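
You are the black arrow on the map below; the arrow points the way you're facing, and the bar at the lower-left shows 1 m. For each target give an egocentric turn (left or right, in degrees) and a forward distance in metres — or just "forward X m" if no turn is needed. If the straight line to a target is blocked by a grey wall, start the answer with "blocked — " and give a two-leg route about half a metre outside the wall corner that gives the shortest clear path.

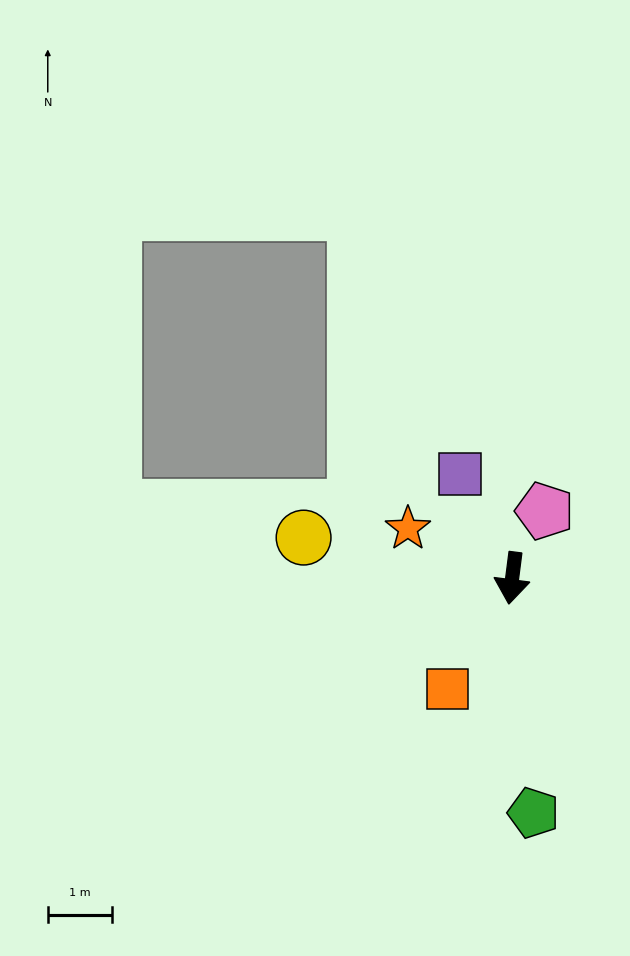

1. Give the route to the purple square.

turn right 146°, forward 1.8 m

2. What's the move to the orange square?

turn right 23°, forward 2.0 m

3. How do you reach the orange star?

turn right 108°, forward 1.8 m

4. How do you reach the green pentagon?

turn left 12°, forward 3.6 m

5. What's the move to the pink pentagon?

turn left 161°, forward 1.2 m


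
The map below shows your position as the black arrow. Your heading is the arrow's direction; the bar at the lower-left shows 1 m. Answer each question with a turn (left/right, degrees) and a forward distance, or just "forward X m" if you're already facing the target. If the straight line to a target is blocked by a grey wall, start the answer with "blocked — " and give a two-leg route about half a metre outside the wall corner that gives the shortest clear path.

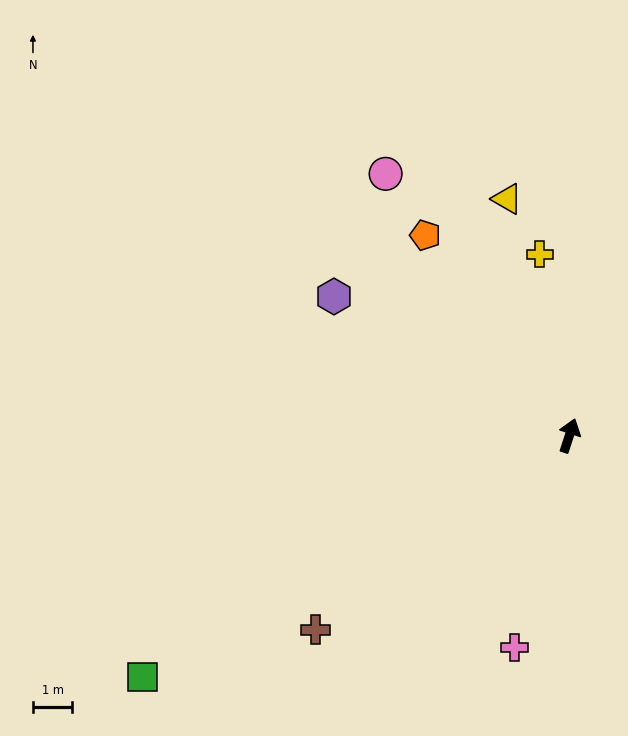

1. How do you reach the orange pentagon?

turn left 54°, forward 6.2 m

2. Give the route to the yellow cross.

turn left 27°, forward 4.6 m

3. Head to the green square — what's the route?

turn left 138°, forward 12.4 m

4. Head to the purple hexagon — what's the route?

turn left 77°, forward 6.9 m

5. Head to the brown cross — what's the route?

turn left 145°, forward 8.1 m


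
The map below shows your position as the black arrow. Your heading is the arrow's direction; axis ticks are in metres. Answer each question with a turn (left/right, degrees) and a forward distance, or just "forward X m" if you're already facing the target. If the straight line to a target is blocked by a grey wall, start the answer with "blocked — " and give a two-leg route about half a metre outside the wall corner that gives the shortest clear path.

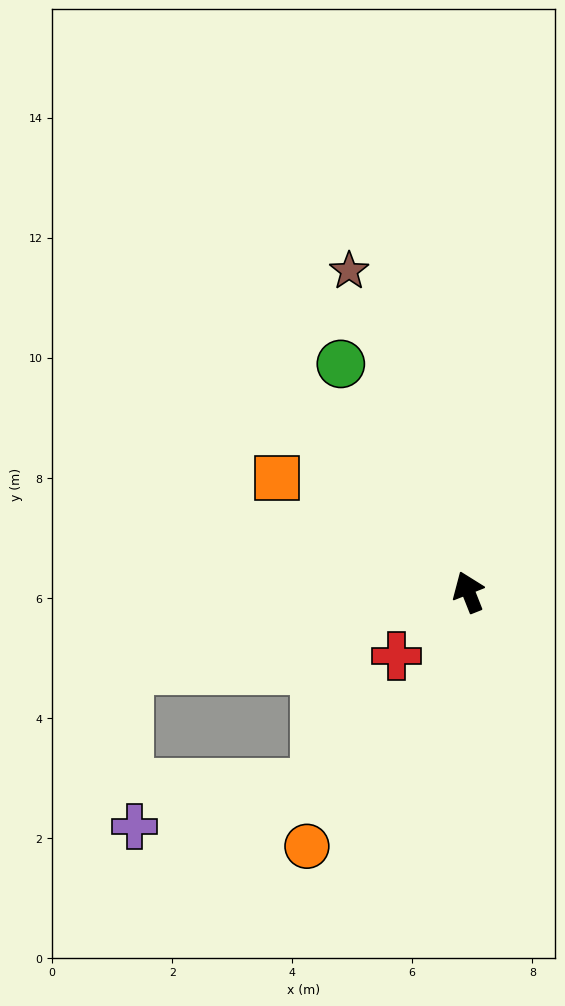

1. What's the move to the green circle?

turn left 8°, forward 4.4 m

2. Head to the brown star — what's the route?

forward 5.7 m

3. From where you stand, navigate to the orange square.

turn left 38°, forward 3.7 m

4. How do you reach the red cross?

turn left 110°, forward 1.6 m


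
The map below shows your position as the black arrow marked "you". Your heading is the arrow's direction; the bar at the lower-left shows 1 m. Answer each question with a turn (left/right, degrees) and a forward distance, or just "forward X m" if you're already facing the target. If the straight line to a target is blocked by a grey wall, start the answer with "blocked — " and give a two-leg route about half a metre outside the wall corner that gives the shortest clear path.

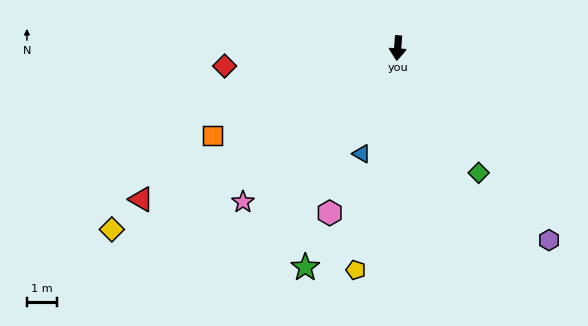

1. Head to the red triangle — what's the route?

turn right 55°, forward 10.0 m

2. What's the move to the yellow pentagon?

turn right 7°, forward 7.5 m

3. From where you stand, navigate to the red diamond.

turn right 80°, forward 5.8 m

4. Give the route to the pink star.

turn right 41°, forward 7.3 m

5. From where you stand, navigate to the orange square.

turn right 61°, forward 6.8 m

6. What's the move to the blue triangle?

turn right 15°, forward 3.7 m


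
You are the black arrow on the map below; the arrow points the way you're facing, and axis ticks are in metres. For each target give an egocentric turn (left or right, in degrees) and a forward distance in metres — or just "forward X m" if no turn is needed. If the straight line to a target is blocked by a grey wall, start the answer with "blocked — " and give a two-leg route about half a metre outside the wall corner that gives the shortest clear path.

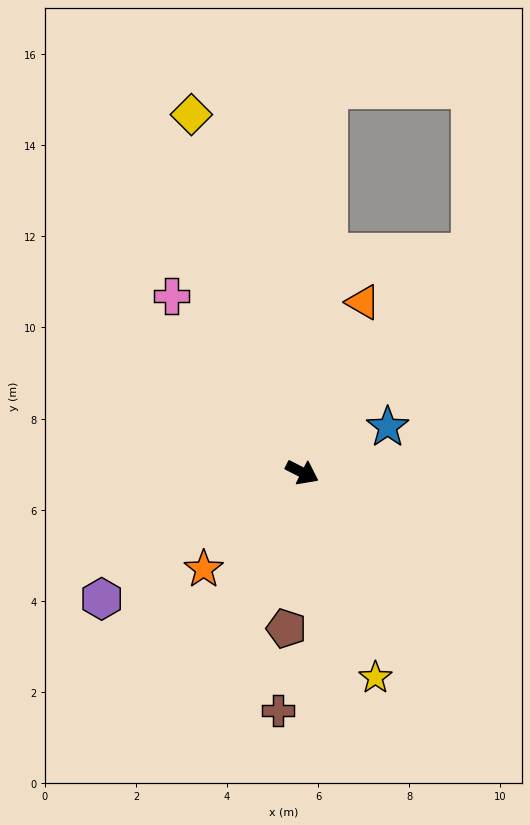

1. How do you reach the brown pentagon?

turn right 69°, forward 3.4 m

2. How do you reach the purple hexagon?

turn right 121°, forward 5.2 m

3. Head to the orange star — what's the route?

turn right 109°, forward 3.0 m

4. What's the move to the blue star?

turn left 55°, forward 2.1 m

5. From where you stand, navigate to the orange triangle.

turn left 97°, forward 4.0 m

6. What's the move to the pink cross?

turn left 153°, forward 4.8 m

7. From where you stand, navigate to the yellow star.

turn right 43°, forward 4.8 m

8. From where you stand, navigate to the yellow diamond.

turn left 134°, forward 8.2 m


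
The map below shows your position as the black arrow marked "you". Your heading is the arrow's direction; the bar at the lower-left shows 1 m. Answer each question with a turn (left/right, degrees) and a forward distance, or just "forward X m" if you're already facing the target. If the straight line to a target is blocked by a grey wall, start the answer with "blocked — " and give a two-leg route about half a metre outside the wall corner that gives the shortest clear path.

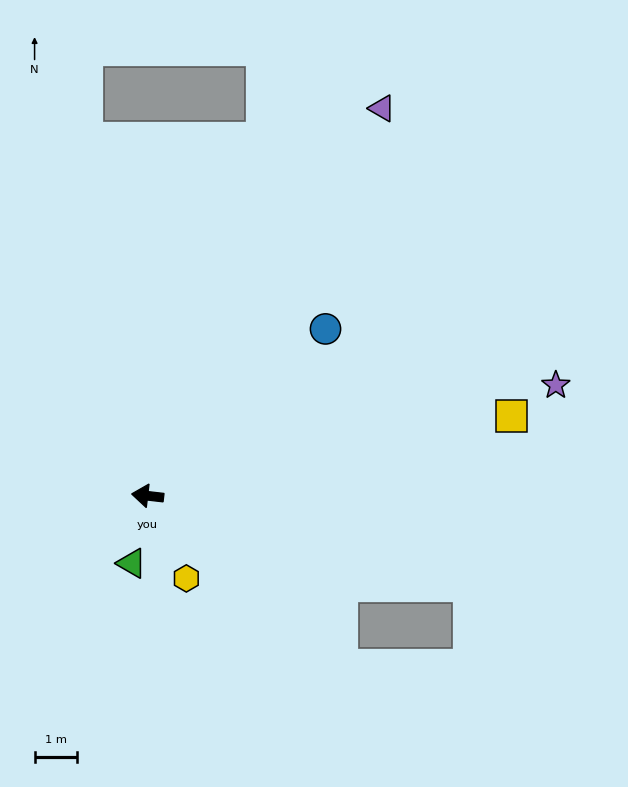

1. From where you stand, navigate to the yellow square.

turn right 161°, forward 8.8 m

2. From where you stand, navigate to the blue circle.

turn right 130°, forward 5.8 m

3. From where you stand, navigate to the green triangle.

turn left 83°, forward 1.6 m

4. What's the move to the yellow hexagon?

turn left 122°, forward 2.2 m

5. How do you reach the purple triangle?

turn right 115°, forward 10.7 m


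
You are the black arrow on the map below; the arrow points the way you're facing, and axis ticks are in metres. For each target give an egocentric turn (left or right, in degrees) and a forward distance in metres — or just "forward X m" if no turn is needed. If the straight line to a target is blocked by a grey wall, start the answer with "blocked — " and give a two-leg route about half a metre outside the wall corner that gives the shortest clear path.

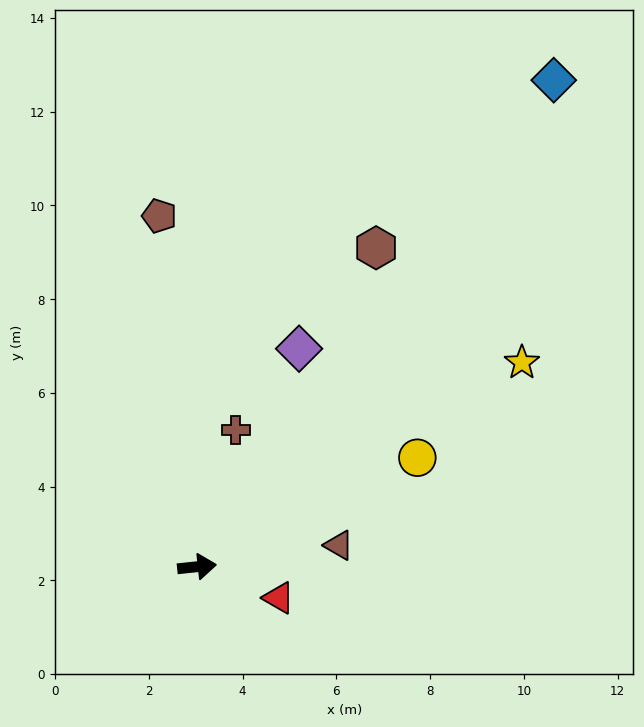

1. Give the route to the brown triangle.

turn left 3°, forward 3.1 m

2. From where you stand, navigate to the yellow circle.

turn left 20°, forward 5.2 m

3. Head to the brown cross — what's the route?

turn left 68°, forward 3.0 m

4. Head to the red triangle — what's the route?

turn right 27°, forward 1.9 m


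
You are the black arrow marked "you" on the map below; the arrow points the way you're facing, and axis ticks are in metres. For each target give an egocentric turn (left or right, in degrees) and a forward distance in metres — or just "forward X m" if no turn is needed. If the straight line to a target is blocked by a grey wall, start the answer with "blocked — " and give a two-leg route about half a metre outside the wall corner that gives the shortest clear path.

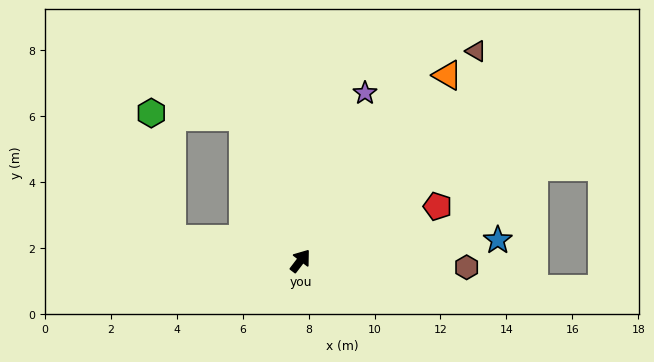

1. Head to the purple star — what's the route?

turn left 16°, forward 5.5 m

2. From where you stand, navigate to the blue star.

turn right 47°, forward 6.0 m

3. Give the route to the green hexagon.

blocked — turn left 59°, forward 4.7 m, then turn left 66°, forward 2.8 m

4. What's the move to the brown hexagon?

turn right 55°, forward 5.0 m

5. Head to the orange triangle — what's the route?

forward 7.2 m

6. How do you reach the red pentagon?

turn right 31°, forward 4.5 m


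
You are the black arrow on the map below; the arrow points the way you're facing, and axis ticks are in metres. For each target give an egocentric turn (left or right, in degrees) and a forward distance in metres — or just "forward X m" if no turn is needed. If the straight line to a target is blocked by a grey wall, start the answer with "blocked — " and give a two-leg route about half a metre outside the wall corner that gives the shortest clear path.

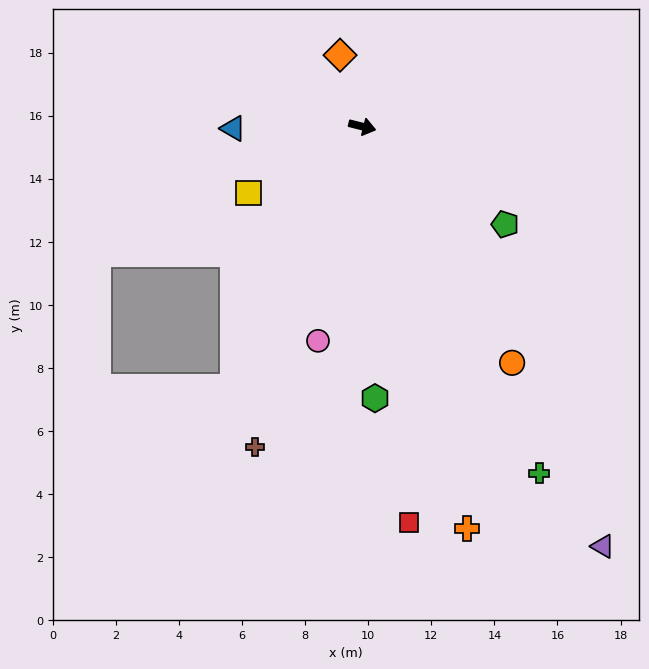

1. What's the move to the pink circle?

turn right 88°, forward 6.9 m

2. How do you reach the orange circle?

turn right 44°, forward 8.9 m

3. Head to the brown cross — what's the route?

turn right 94°, forward 10.7 m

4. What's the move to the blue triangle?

turn right 165°, forward 4.1 m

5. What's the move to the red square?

turn right 69°, forward 12.6 m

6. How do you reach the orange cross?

turn right 61°, forward 13.2 m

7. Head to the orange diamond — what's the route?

turn left 121°, forward 2.4 m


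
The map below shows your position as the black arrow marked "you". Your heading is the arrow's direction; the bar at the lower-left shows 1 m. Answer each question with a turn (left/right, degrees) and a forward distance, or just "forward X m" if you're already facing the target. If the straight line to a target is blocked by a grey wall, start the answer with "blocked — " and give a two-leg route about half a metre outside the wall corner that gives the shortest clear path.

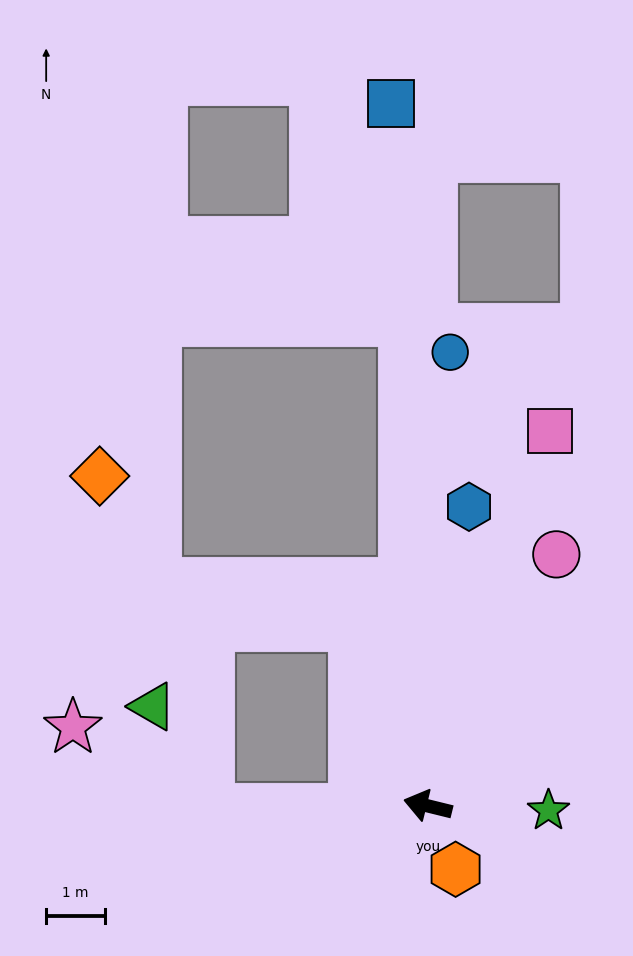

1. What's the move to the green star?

turn right 168°, forward 2.1 m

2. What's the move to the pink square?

turn right 94°, forward 6.7 m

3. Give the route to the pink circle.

turn right 103°, forward 4.8 m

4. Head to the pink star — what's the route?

blocked — turn left 15°, forward 3.7 m, then turn right 32°, forward 2.7 m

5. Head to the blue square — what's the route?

turn right 73°, forward 12.0 m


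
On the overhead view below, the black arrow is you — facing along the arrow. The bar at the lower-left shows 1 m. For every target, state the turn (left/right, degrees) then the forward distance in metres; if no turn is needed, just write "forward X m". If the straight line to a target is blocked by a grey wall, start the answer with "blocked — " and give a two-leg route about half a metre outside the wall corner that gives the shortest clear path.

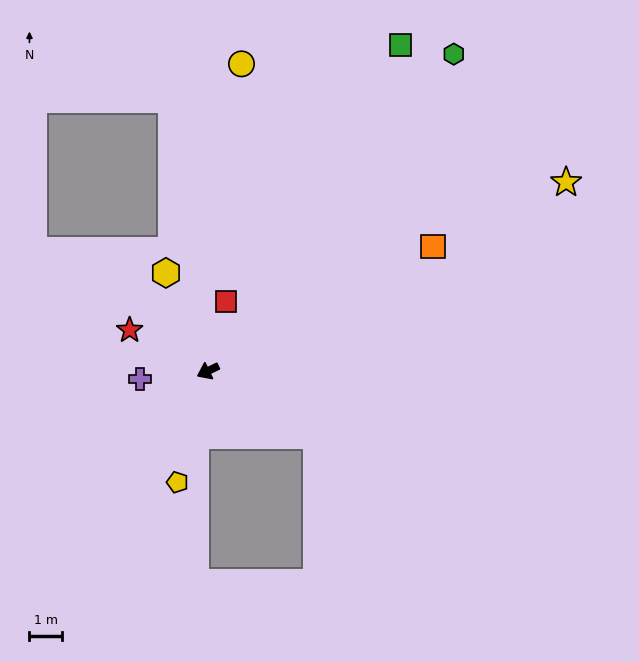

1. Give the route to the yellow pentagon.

turn left 49°, forward 3.6 m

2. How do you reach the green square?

turn right 146°, forward 11.7 m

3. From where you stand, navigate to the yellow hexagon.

turn right 93°, forward 3.3 m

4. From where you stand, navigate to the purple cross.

turn right 19°, forward 2.1 m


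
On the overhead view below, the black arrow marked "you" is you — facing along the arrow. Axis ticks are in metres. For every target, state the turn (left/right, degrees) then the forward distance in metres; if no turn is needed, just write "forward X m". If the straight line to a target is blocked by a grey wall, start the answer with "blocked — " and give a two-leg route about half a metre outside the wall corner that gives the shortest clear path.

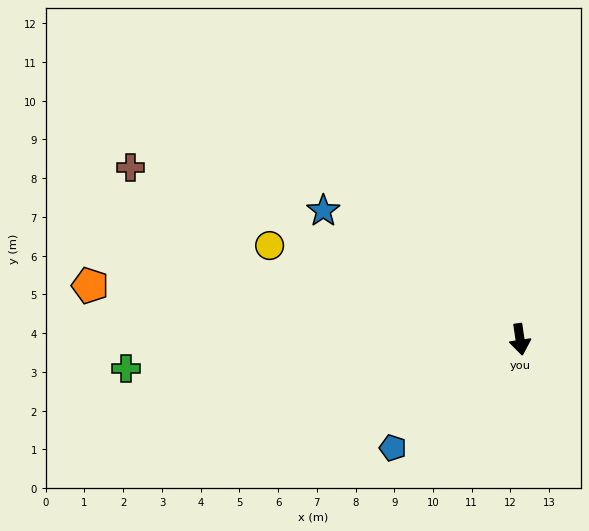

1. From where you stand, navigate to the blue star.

turn right 132°, forward 6.1 m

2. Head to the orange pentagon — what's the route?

turn right 105°, forward 11.2 m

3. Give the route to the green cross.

turn right 94°, forward 10.2 m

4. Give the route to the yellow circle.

turn right 119°, forward 6.9 m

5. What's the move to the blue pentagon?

turn right 58°, forward 4.3 m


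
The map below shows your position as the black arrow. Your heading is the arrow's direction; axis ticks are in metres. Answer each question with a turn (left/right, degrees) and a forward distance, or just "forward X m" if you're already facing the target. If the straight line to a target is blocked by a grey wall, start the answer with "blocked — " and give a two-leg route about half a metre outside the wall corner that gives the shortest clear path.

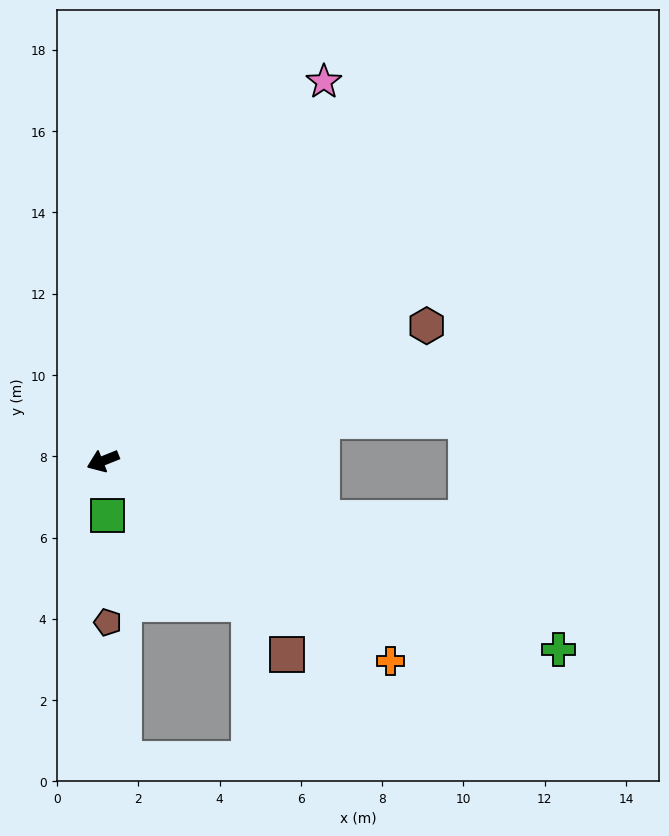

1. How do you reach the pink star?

turn right 142°, forward 10.8 m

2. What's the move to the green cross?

turn left 136°, forward 12.1 m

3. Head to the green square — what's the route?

turn left 73°, forward 1.4 m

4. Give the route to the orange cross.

turn left 123°, forward 8.6 m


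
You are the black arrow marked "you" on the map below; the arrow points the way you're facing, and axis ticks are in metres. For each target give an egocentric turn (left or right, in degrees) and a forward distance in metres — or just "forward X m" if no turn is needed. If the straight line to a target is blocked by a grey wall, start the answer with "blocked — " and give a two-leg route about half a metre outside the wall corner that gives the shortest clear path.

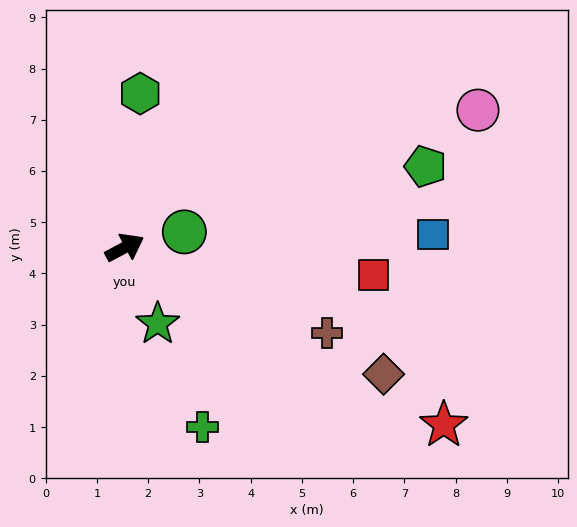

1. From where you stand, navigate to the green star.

turn right 95°, forward 1.6 m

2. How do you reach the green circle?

turn right 13°, forward 1.2 m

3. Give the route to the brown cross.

turn right 51°, forward 4.3 m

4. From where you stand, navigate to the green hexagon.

turn left 56°, forward 3.0 m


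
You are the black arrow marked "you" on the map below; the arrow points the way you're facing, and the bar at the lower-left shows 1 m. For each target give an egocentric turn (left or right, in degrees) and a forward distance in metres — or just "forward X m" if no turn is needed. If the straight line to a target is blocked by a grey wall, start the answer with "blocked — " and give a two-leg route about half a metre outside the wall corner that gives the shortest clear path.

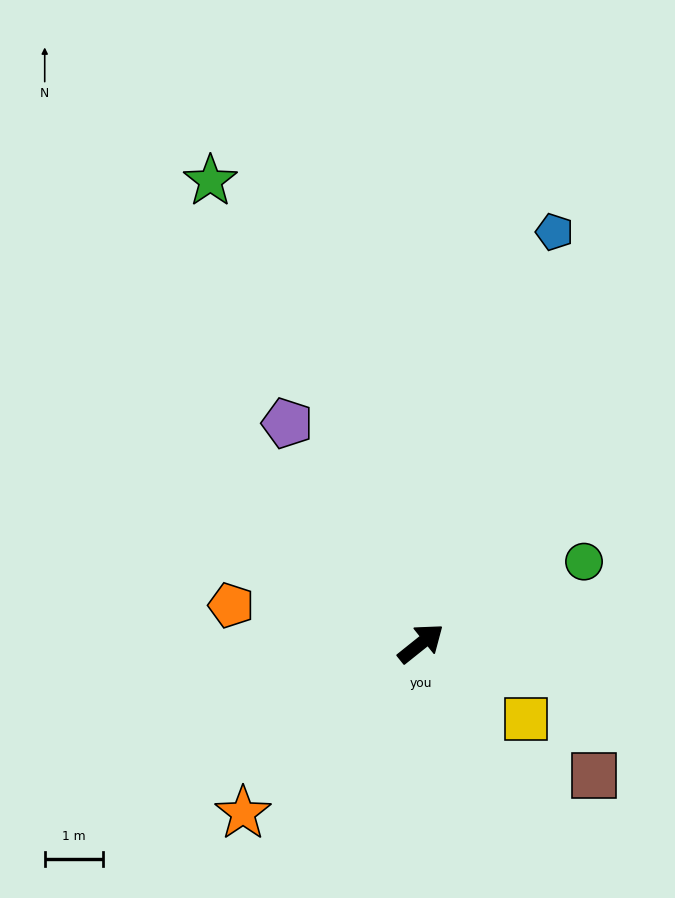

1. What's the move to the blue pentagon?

turn left 33°, forward 7.4 m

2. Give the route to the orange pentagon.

turn left 130°, forward 3.3 m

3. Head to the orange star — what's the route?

turn right 175°, forward 4.2 m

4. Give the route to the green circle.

turn right 12°, forward 3.1 m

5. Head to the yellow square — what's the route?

turn right 75°, forward 2.2 m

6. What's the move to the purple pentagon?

turn left 83°, forward 4.4 m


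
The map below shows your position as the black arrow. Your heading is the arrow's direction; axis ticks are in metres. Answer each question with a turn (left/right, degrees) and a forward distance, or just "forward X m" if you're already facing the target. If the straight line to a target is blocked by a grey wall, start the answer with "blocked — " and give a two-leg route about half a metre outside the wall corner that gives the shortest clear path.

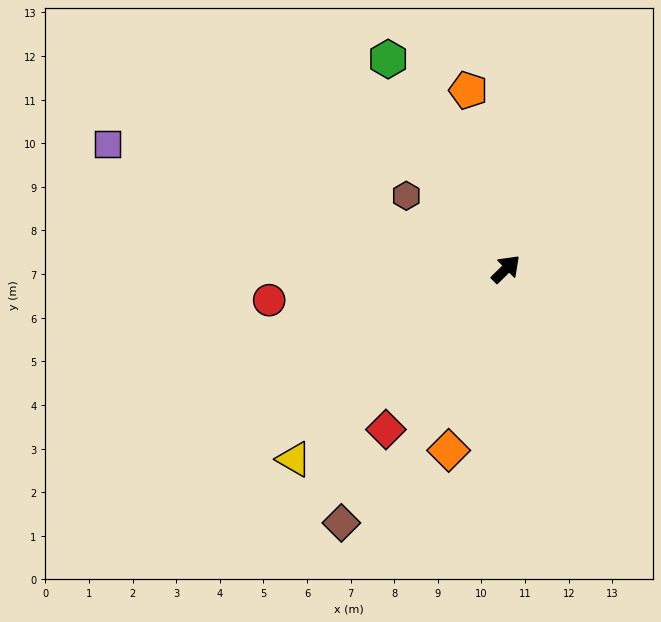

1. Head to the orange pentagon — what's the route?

turn left 58°, forward 4.2 m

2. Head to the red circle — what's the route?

turn left 143°, forward 5.5 m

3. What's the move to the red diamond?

turn right 171°, forward 4.6 m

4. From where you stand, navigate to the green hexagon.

turn left 75°, forward 5.5 m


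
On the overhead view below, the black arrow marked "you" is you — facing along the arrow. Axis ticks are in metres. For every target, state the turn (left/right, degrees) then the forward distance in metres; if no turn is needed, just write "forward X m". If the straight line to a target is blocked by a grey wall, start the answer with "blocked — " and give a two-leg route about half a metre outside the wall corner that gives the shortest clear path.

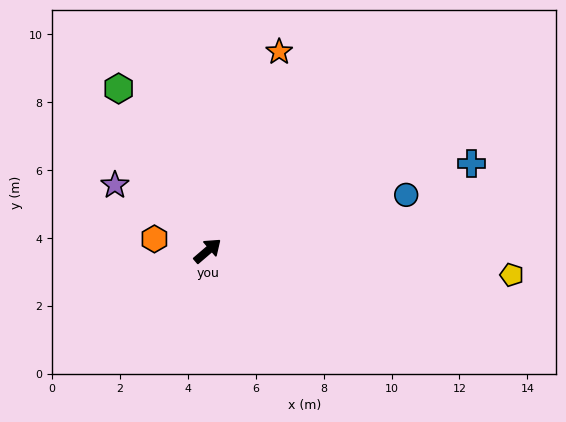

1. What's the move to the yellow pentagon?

turn right 45°, forward 9.0 m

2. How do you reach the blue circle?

turn right 25°, forward 6.1 m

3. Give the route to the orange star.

turn left 30°, forward 6.2 m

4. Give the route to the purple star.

turn left 104°, forward 3.3 m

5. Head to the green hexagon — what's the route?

turn left 78°, forward 5.5 m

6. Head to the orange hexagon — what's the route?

turn left 127°, forward 1.6 m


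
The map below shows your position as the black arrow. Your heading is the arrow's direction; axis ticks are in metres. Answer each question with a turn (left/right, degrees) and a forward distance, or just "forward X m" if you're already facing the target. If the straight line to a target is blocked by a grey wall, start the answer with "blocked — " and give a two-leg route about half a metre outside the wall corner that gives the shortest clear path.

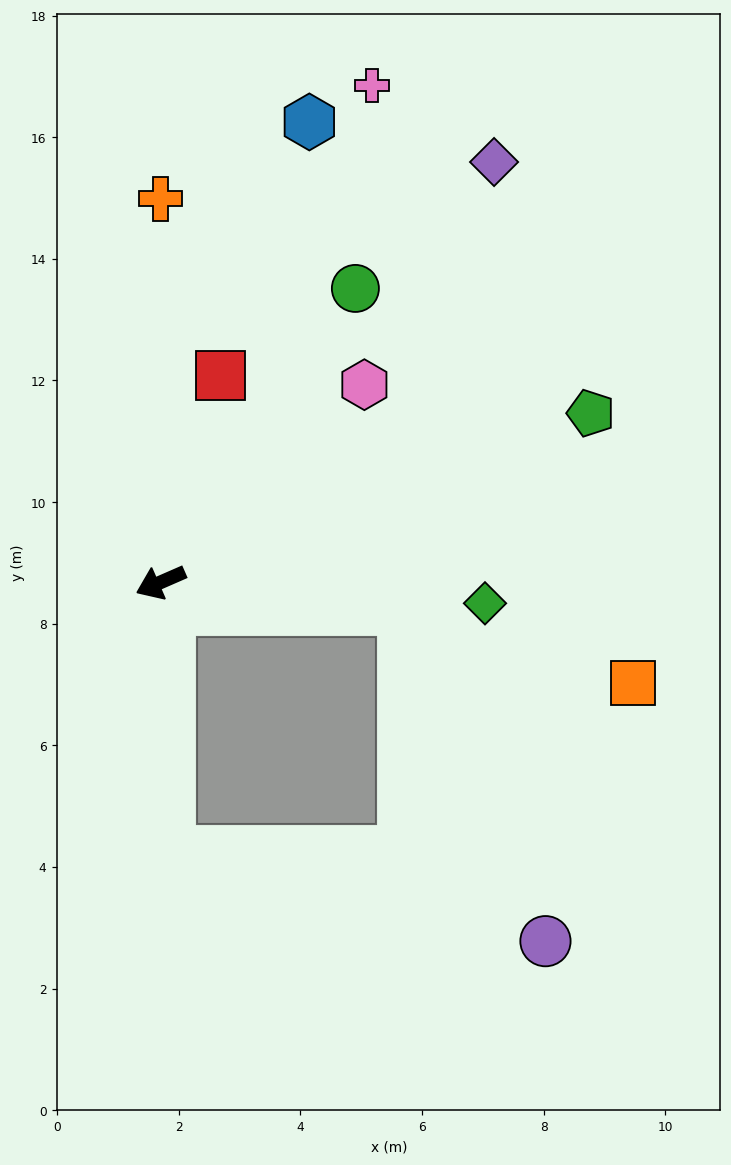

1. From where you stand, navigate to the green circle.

turn right 147°, forward 5.8 m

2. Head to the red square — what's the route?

turn right 130°, forward 3.5 m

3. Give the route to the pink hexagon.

turn right 159°, forward 4.7 m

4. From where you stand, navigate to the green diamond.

turn left 153°, forward 5.3 m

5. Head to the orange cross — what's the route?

turn right 114°, forward 6.3 m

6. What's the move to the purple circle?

blocked — turn left 150°, forward 4.0 m, then turn right 60°, forward 5.9 m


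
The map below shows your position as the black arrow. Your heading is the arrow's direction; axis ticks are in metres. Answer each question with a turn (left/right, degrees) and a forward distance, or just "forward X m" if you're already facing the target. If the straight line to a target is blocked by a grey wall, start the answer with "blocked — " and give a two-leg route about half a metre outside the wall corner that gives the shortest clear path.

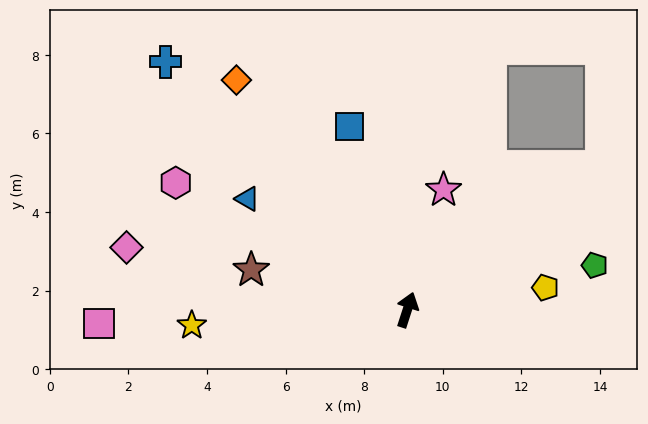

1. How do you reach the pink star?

forward 3.2 m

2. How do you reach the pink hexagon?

turn left 79°, forward 6.7 m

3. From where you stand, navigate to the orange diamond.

turn left 55°, forward 7.3 m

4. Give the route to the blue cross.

turn left 62°, forward 8.8 m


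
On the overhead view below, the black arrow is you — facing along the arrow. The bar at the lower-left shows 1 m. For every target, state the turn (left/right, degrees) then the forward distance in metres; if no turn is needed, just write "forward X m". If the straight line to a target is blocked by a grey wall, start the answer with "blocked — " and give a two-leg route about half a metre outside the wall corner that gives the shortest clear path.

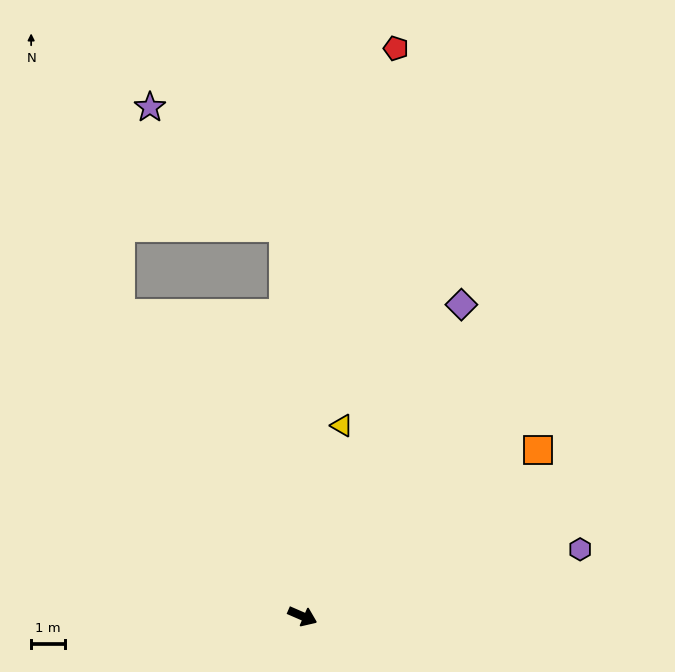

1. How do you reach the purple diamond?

turn left 86°, forward 10.2 m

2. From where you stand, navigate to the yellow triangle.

turn left 102°, forward 5.7 m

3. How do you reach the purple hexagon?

turn left 37°, forward 8.4 m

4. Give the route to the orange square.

turn left 59°, forward 8.4 m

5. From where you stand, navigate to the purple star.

blocked — turn left 116°, forward 11.4 m, then turn left 45°, forward 5.3 m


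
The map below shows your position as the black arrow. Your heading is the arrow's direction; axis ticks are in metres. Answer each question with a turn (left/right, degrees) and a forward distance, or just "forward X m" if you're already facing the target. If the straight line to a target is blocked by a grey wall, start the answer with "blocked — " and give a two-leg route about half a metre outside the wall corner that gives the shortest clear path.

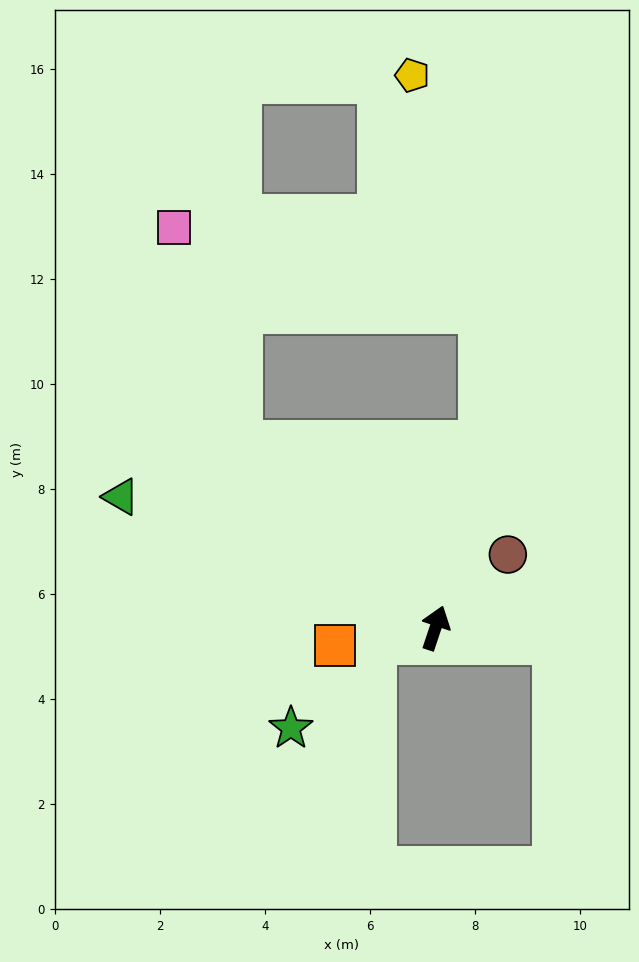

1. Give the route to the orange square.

turn left 118°, forward 1.9 m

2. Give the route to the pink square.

blocked — turn left 65°, forward 5.1 m, then turn right 29°, forward 4.3 m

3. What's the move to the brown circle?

turn right 26°, forward 2.0 m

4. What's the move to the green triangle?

turn left 86°, forward 6.5 m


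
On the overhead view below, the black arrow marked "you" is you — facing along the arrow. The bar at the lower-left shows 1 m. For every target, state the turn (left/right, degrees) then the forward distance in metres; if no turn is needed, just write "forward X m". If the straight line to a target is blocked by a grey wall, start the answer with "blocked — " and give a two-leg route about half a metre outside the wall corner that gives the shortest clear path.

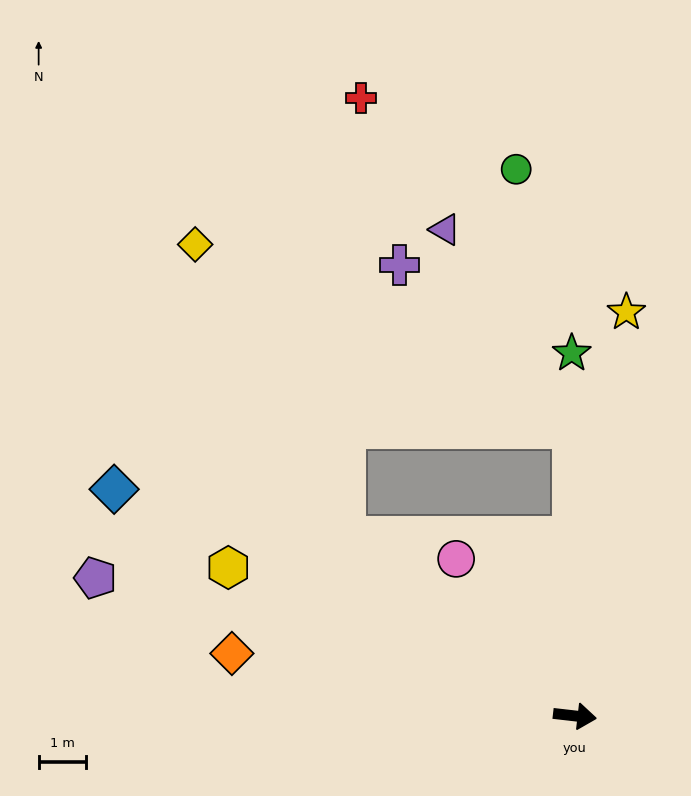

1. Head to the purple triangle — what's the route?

blocked — turn left 97°, forward 6.1 m, then turn left 32°, forward 5.0 m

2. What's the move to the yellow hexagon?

turn left 163°, forward 8.0 m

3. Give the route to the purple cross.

blocked — turn left 97°, forward 6.1 m, then turn left 46°, forward 5.0 m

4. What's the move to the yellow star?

turn left 89°, forward 8.6 m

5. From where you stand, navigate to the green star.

turn left 97°, forward 7.7 m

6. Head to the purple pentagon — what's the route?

turn left 170°, forward 10.6 m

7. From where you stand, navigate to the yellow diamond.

blocked — turn left 148°, forward 6.2 m, then turn right 24°, forward 7.0 m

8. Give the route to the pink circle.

turn left 134°, forward 4.2 m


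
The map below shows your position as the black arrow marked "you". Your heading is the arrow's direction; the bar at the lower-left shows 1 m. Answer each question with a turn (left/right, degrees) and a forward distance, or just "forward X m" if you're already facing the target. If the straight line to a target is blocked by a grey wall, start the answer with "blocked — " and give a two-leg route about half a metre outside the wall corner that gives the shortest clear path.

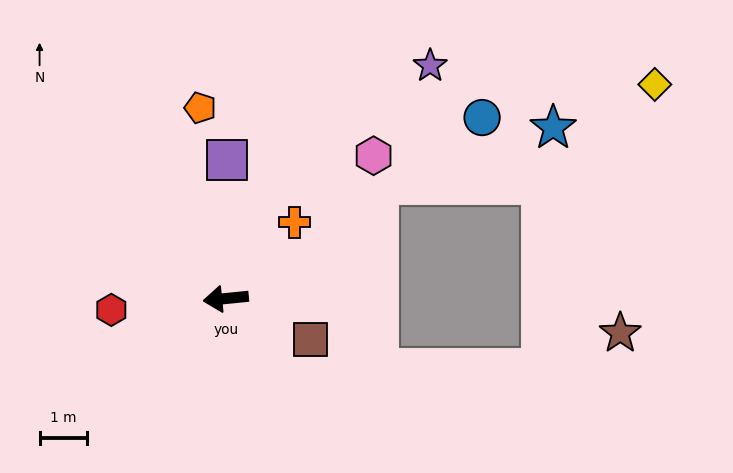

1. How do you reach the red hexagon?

forward 2.4 m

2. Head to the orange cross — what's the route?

turn right 138°, forward 2.2 m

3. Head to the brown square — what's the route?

turn left 148°, forward 2.0 m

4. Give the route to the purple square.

turn right 96°, forward 2.9 m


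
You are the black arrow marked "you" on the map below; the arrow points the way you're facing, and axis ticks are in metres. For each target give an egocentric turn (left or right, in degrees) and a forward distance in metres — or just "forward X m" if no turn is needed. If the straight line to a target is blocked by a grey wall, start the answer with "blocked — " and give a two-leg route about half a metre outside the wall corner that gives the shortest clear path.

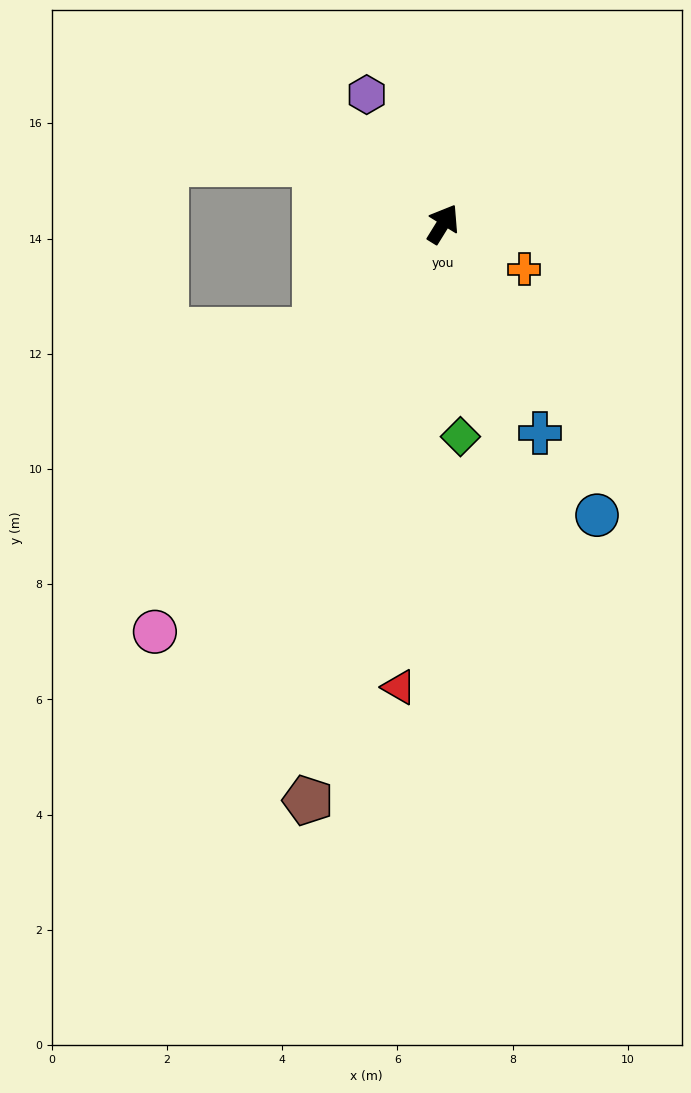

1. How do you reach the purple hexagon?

turn left 62°, forward 2.6 m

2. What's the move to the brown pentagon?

turn right 161°, forward 10.3 m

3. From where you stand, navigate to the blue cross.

turn right 123°, forward 4.0 m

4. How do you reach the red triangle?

turn right 154°, forward 8.1 m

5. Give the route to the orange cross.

turn right 88°, forward 1.6 m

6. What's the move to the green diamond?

turn right 144°, forward 3.7 m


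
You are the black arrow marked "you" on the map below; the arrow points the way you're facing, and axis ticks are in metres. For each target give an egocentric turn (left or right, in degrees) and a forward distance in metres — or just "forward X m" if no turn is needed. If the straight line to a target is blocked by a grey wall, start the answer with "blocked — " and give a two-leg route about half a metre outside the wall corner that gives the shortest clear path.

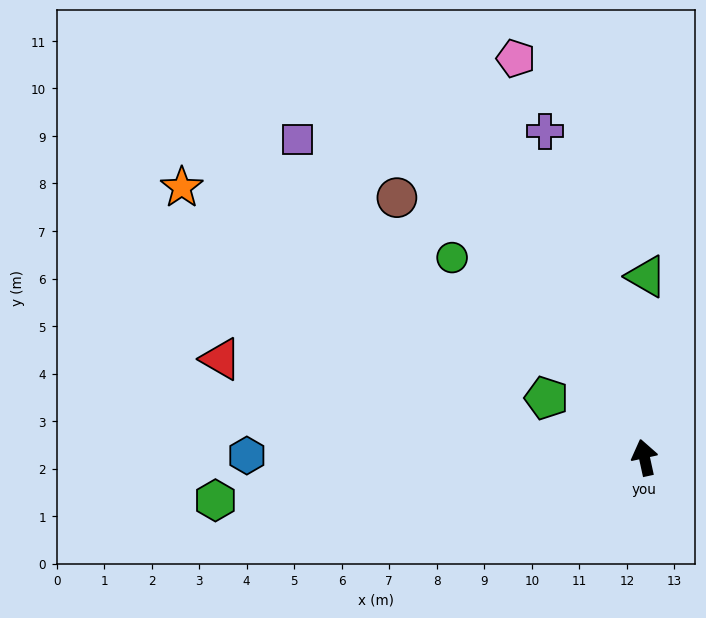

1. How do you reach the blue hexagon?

turn left 77°, forward 8.4 m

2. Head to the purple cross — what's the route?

turn left 5°, forward 7.2 m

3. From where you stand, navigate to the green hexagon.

turn left 83°, forward 9.1 m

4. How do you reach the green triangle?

turn right 13°, forward 3.8 m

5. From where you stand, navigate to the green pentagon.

turn left 46°, forward 2.4 m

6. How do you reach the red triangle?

turn left 65°, forward 9.1 m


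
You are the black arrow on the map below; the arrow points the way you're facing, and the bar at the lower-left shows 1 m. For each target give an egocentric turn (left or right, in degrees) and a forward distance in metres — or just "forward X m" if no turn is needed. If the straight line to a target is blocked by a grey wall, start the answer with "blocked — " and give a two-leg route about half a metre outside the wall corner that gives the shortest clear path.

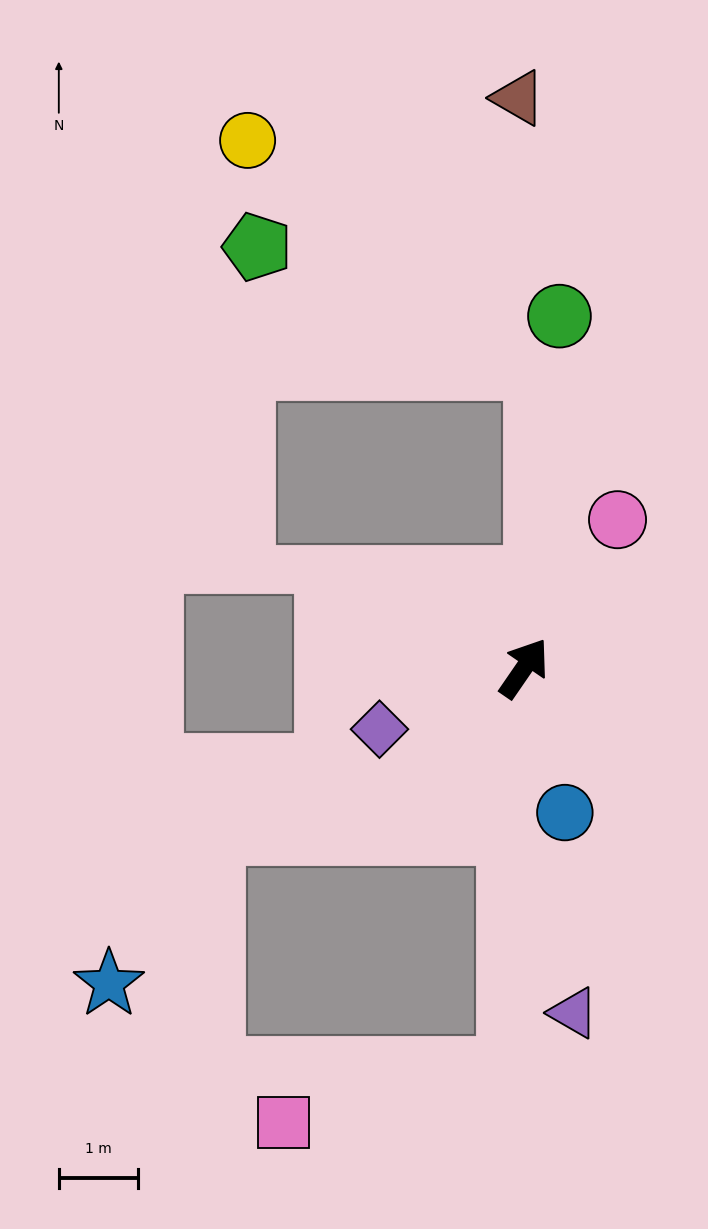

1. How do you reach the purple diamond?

turn left 147°, forward 2.0 m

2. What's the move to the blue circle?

turn right 130°, forward 1.9 m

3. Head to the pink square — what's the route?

blocked — turn right 147°, forward 5.1 m, then turn right 76°, forward 2.9 m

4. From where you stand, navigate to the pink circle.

turn left 2°, forward 2.2 m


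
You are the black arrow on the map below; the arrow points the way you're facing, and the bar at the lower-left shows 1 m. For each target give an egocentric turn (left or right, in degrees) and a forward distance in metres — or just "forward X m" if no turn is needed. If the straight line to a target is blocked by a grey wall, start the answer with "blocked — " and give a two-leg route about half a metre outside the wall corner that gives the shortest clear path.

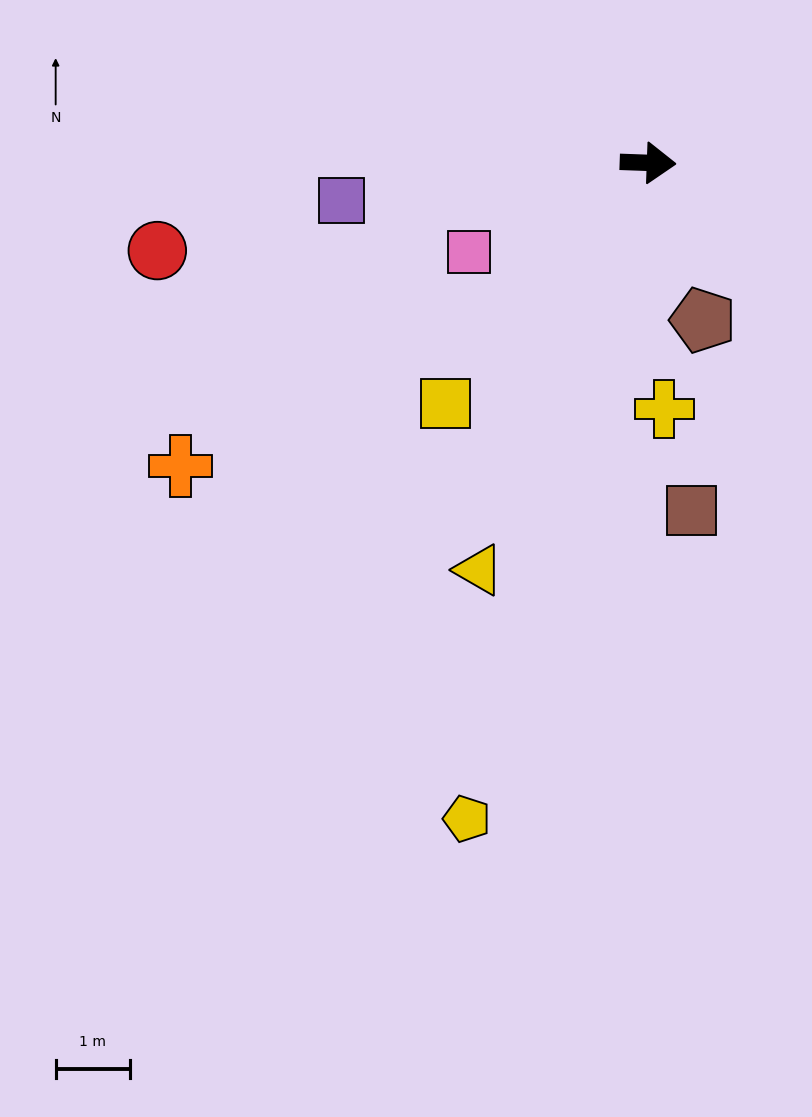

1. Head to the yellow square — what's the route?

turn right 128°, forward 4.2 m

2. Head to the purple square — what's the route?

turn right 171°, forward 4.2 m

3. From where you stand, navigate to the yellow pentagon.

turn right 103°, forward 9.2 m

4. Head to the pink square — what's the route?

turn right 152°, forward 2.7 m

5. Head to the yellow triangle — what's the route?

turn right 111°, forward 5.9 m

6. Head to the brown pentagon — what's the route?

turn right 69°, forward 2.2 m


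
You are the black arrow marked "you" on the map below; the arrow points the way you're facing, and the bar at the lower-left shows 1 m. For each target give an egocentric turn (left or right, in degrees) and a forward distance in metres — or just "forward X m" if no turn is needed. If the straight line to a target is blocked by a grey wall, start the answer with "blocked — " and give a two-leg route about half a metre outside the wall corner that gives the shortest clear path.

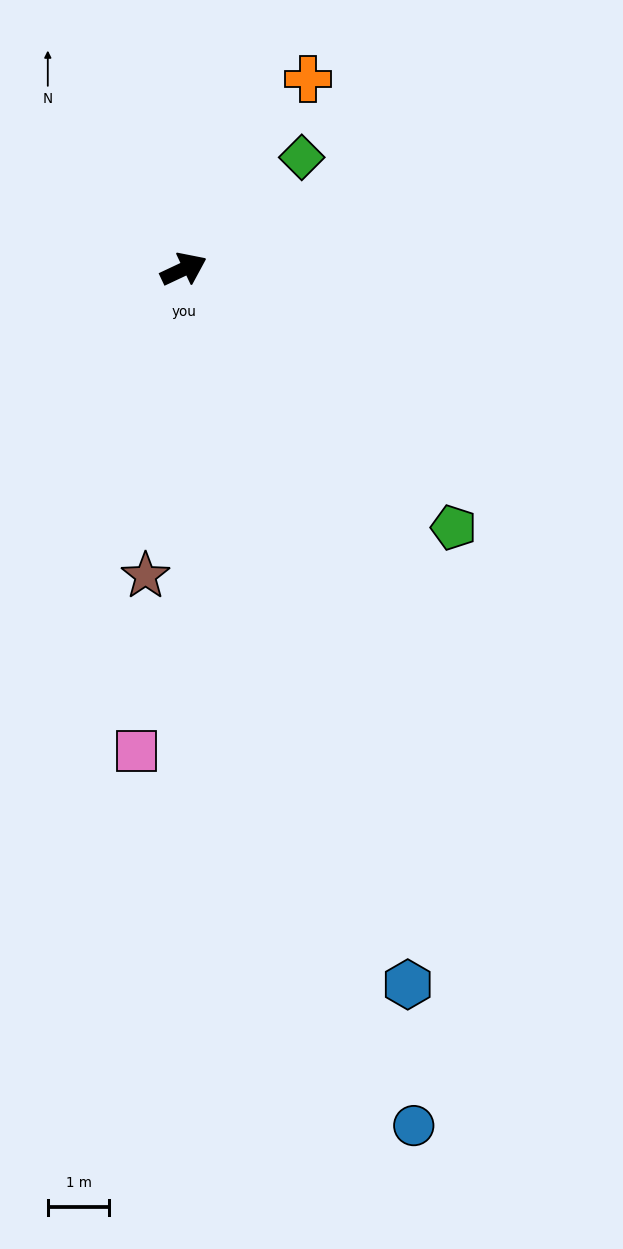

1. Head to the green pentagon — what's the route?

turn right 69°, forward 6.1 m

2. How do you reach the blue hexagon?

turn right 98°, forward 12.2 m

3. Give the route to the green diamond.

turn left 18°, forward 2.6 m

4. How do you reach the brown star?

turn right 122°, forward 5.0 m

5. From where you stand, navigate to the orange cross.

turn left 32°, forward 3.7 m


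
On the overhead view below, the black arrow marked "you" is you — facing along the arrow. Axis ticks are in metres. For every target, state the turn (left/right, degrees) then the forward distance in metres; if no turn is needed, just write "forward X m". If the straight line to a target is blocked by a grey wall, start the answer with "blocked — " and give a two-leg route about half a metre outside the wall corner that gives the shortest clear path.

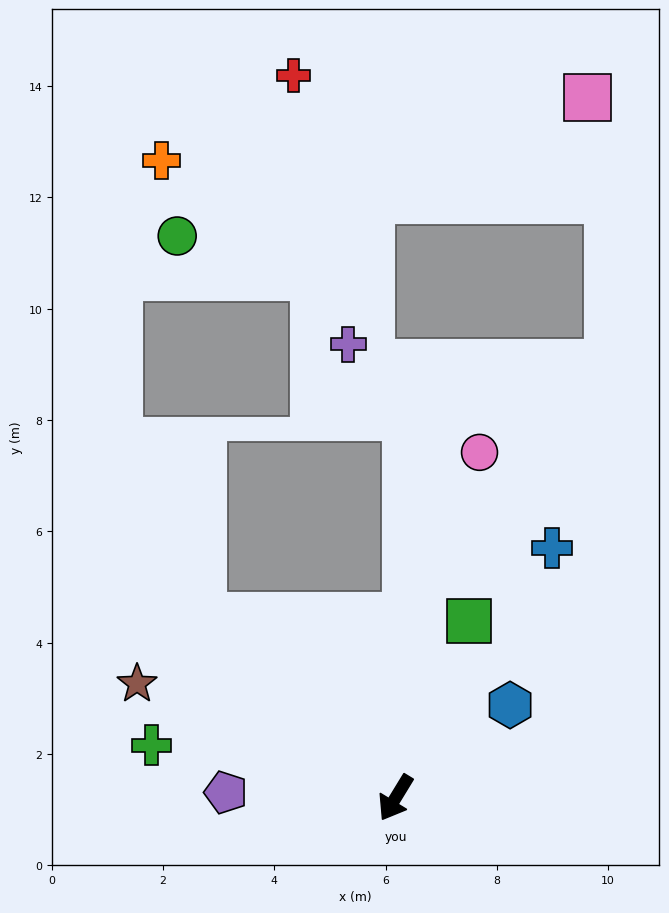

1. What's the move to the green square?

turn right 171°, forward 3.4 m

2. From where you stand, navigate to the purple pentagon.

turn right 60°, forward 3.1 m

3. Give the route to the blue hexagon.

turn left 160°, forward 2.6 m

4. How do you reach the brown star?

turn right 82°, forward 5.1 m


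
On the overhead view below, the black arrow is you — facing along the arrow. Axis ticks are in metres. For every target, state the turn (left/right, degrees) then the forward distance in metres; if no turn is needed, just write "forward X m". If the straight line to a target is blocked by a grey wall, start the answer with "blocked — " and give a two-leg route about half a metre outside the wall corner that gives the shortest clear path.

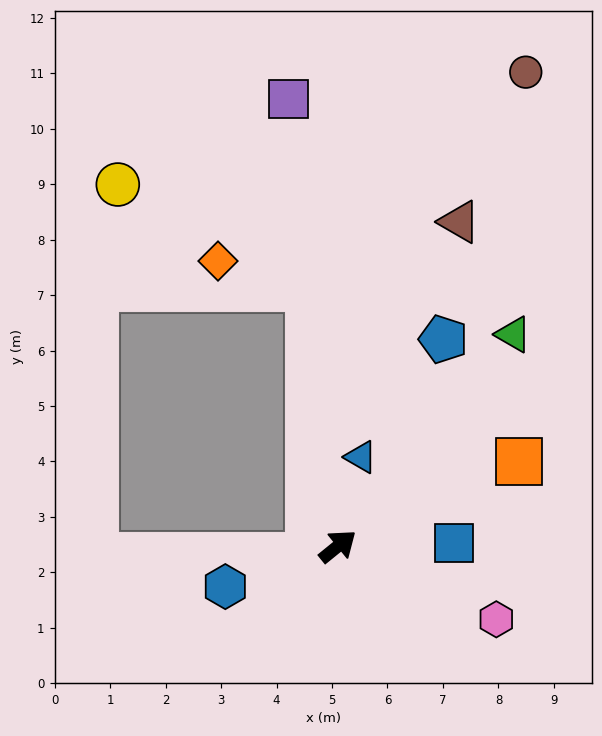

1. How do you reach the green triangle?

turn left 11°, forward 5.0 m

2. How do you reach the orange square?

turn right 14°, forward 3.6 m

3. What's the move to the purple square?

turn left 57°, forward 8.1 m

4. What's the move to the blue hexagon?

turn left 161°, forward 2.2 m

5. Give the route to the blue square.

turn right 37°, forward 2.1 m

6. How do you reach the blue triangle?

turn left 37°, forward 1.7 m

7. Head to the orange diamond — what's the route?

blocked — turn left 57°, forward 4.7 m, then turn left 67°, forward 1.7 m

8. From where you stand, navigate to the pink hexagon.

turn right 64°, forward 3.1 m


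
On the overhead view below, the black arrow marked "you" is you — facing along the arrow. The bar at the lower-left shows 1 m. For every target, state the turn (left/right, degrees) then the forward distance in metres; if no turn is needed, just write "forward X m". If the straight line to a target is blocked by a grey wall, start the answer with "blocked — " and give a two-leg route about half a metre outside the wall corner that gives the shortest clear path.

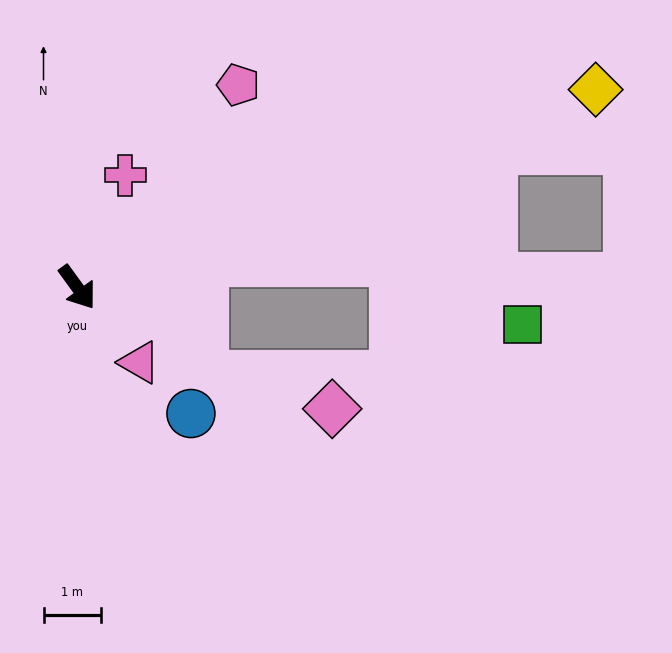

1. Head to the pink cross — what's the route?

turn left 121°, forward 2.1 m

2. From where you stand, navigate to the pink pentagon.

turn left 105°, forward 4.5 m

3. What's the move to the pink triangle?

turn left 4°, forward 1.7 m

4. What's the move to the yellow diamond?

turn left 75°, forward 9.7 m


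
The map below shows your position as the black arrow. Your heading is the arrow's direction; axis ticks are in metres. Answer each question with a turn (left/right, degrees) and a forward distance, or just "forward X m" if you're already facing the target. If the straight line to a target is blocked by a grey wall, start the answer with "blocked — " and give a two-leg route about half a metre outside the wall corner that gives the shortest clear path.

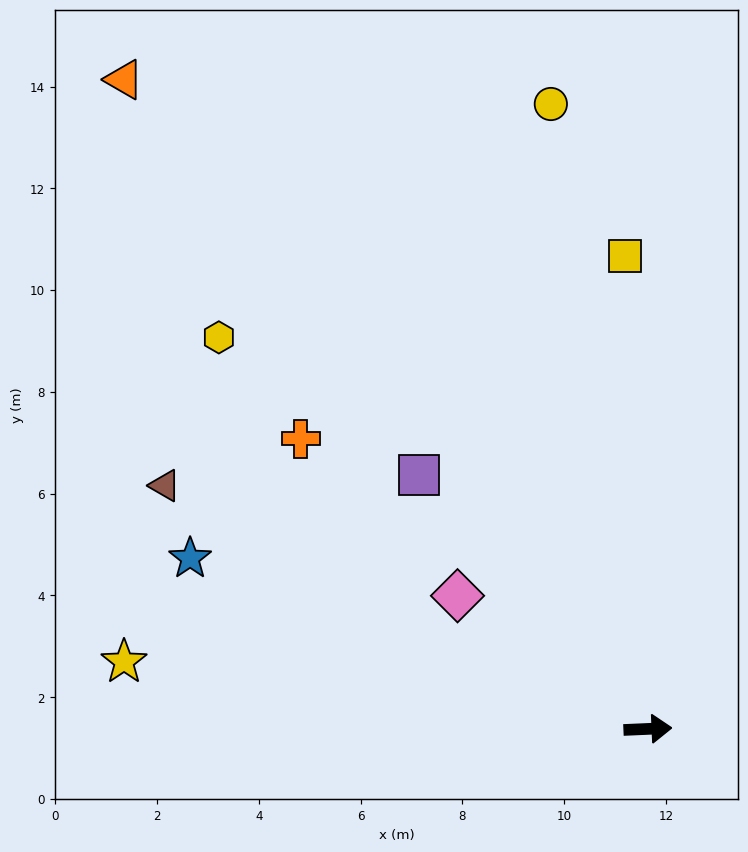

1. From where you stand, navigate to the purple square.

turn left 129°, forward 6.7 m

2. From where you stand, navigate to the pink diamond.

turn left 143°, forward 4.6 m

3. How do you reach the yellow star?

turn left 170°, forward 10.4 m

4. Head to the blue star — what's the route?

turn left 157°, forward 9.6 m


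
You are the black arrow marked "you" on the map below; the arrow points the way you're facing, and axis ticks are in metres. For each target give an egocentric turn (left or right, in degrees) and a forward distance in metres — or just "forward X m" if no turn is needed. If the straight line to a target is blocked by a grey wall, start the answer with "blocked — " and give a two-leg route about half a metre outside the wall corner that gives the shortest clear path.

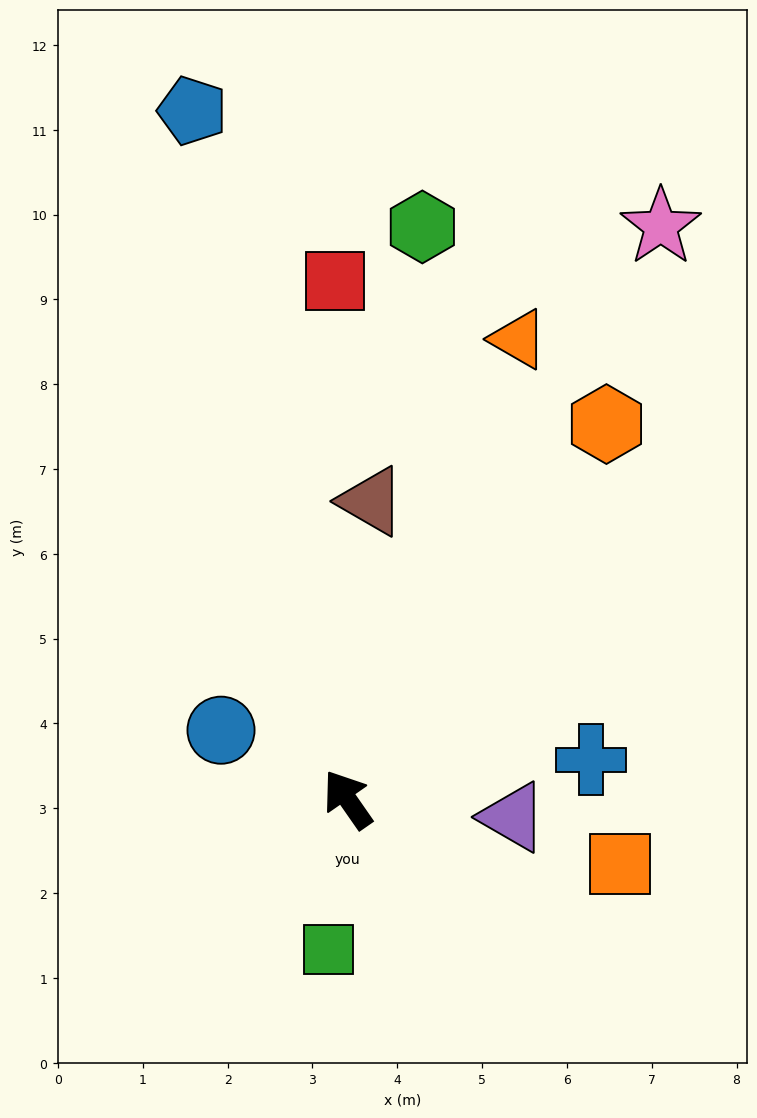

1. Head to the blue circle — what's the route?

turn left 27°, forward 1.7 m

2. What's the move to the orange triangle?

turn right 55°, forward 5.8 m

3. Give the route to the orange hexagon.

turn right 69°, forward 5.4 m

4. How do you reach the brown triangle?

turn right 39°, forward 3.5 m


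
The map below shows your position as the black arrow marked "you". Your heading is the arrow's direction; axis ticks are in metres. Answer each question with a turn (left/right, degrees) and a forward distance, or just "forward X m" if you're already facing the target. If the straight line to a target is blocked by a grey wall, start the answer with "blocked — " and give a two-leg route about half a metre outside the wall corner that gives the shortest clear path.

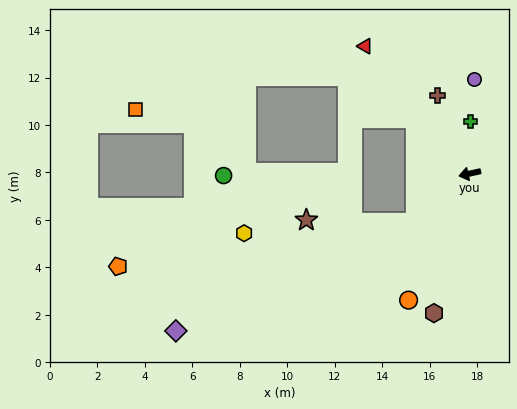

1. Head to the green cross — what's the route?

turn right 103°, forward 2.2 m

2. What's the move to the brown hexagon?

turn left 63°, forward 6.1 m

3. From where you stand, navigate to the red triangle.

turn right 63°, forward 7.0 m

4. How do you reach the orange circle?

turn left 52°, forward 5.9 m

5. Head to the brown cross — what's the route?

turn right 80°, forward 3.6 m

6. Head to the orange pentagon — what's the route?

blocked — turn left 30°, forward 3.1 m, then turn right 34°, forward 12.7 m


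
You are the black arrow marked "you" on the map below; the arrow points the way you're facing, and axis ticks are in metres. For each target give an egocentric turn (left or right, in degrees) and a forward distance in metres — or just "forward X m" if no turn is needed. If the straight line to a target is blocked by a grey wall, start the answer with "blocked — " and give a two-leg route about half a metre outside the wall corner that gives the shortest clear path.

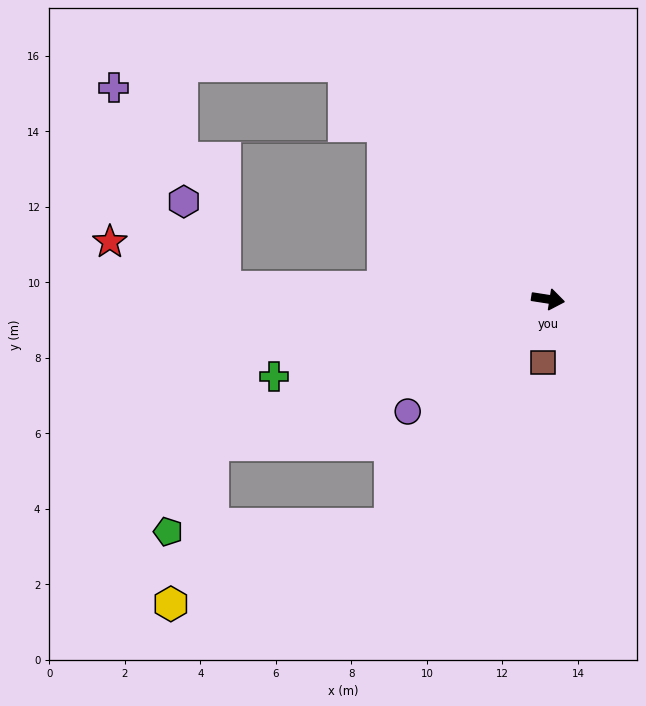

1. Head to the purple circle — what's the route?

turn right 132°, forward 4.8 m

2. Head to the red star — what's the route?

blocked — turn right 173°, forward 8.6 m, then turn right 19°, forward 3.3 m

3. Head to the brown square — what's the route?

turn right 85°, forward 1.7 m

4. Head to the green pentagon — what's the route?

blocked — turn right 148°, forward 9.7 m, then turn left 40°, forward 2.6 m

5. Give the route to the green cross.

turn right 155°, forward 7.5 m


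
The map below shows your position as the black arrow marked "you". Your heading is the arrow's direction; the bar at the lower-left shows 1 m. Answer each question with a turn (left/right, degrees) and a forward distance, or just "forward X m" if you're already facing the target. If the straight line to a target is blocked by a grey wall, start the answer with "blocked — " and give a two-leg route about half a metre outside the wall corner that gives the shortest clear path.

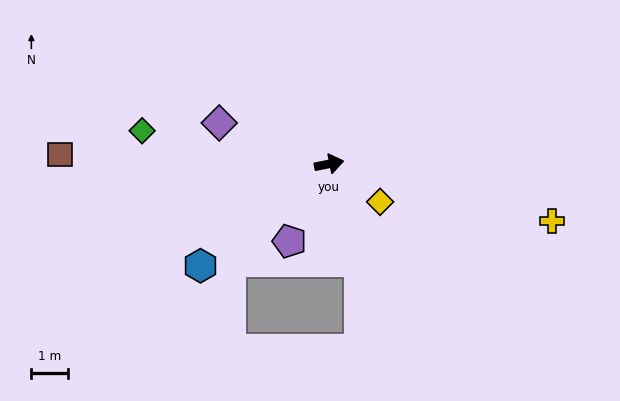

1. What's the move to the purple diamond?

turn left 148°, forward 3.2 m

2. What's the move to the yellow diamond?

turn right 48°, forward 1.8 m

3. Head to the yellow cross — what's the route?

turn right 26°, forward 6.3 m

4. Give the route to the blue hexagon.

turn right 153°, forward 4.5 m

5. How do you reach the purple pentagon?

turn right 128°, forward 2.4 m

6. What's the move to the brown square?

turn left 167°, forward 7.4 m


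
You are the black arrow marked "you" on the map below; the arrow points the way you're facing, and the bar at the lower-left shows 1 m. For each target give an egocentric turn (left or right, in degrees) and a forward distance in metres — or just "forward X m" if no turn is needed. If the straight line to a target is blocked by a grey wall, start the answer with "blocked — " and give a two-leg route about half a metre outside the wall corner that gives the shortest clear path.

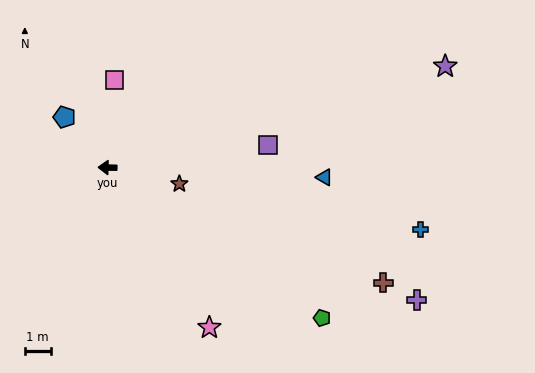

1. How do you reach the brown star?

turn left 169°, forward 2.9 m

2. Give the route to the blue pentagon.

turn right 48°, forward 2.6 m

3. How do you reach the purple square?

turn right 171°, forward 6.3 m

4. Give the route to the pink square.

turn right 93°, forward 3.4 m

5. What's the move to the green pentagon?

turn left 146°, forward 10.1 m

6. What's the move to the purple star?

turn right 162°, forward 13.7 m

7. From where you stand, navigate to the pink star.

turn left 124°, forward 7.3 m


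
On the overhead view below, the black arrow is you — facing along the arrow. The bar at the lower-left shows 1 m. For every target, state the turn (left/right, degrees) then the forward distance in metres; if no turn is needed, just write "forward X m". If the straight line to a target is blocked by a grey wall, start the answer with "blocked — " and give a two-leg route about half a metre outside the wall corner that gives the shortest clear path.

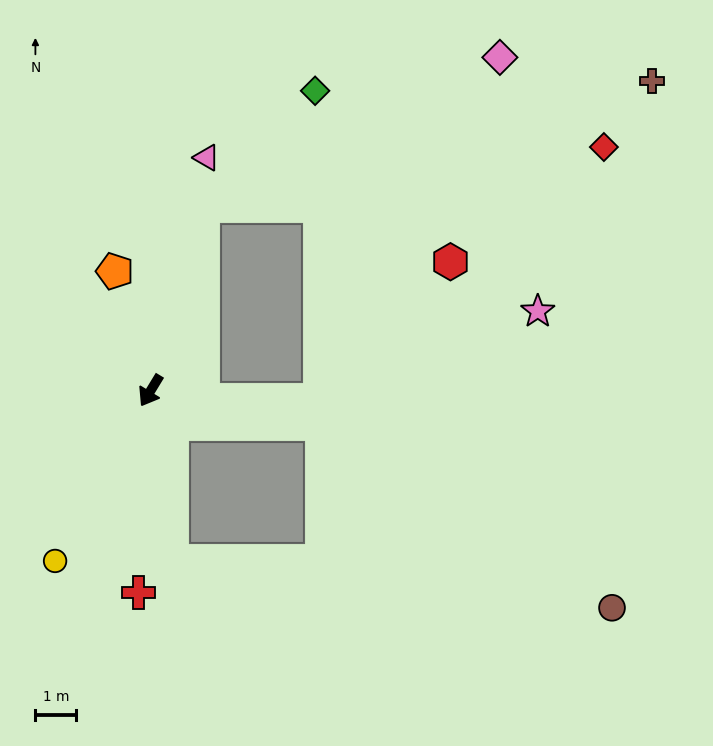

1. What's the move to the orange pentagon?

turn right 132°, forward 3.1 m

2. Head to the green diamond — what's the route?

blocked — turn right 164°, forward 4.7 m, then turn right 29°, forward 3.9 m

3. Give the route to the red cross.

turn left 28°, forward 5.0 m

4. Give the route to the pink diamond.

blocked — turn right 164°, forward 4.7 m, then turn right 48°, forward 8.1 m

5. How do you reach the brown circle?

blocked — turn left 110°, forward 4.3 m, then turn right 21°, forward 8.4 m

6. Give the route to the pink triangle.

turn right 162°, forward 5.9 m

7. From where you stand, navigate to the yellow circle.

forward 4.8 m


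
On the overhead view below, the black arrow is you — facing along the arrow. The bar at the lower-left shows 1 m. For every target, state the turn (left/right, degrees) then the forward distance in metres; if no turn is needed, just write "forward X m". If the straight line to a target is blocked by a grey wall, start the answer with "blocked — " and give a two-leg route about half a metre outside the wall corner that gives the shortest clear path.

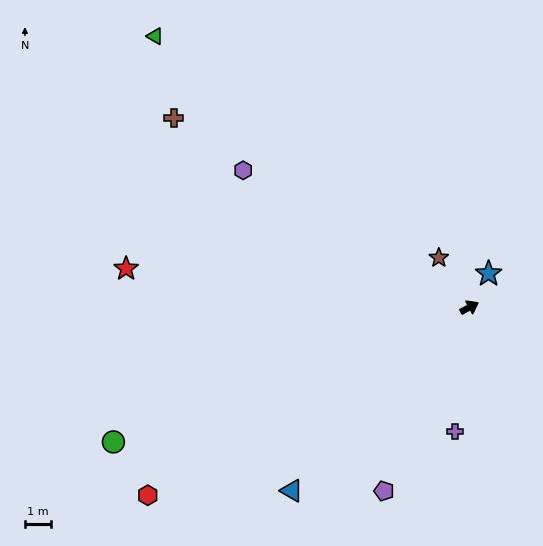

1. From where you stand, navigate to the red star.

turn left 146°, forward 13.0 m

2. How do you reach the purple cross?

turn right 125°, forward 4.7 m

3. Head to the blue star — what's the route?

turn left 32°, forward 1.5 m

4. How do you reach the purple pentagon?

turn right 143°, forward 7.6 m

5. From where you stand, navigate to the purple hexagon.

turn left 121°, forward 10.0 m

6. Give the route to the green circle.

turn left 173°, forward 14.3 m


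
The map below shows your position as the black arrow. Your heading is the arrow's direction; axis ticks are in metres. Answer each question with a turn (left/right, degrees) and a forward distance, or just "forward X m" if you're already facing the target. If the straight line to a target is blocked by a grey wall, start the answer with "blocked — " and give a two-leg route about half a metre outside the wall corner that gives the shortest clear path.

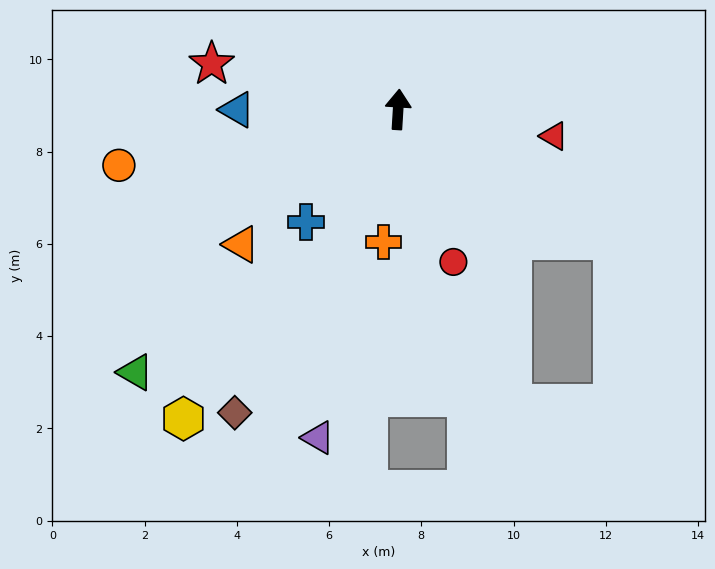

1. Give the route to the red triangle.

turn right 96°, forward 3.4 m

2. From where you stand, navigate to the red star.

turn left 80°, forward 4.2 m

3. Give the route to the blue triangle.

turn left 94°, forward 3.5 m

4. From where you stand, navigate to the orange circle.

turn left 105°, forward 6.2 m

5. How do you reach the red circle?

turn right 157°, forward 3.5 m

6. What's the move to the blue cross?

turn left 144°, forward 3.2 m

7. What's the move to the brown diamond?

turn left 155°, forward 7.5 m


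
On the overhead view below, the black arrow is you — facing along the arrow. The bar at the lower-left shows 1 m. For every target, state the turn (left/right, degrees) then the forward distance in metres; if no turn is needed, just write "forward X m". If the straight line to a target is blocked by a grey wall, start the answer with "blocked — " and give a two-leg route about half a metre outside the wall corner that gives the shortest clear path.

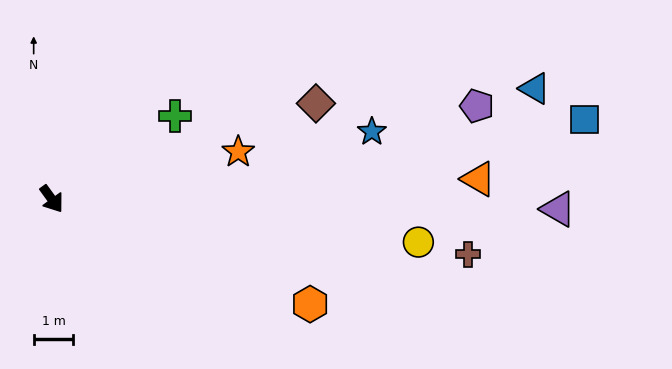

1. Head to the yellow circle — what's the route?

turn left 47°, forward 9.3 m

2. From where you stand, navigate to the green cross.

turn left 88°, forward 3.8 m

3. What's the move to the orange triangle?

turn left 57°, forward 10.8 m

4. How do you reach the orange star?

turn left 68°, forward 4.9 m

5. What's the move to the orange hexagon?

turn left 32°, forward 7.0 m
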